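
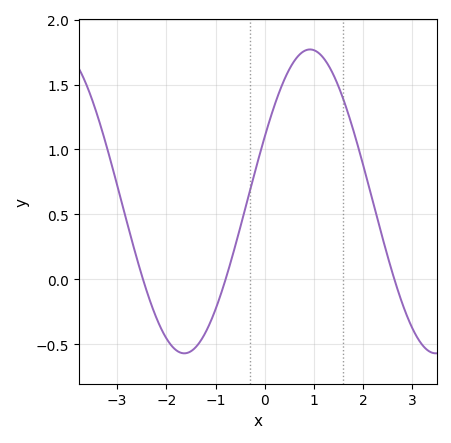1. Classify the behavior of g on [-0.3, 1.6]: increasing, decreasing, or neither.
neither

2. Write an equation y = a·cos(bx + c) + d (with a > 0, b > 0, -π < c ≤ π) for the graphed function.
y = 1.17cos(1.23x - 1.13) + 0.6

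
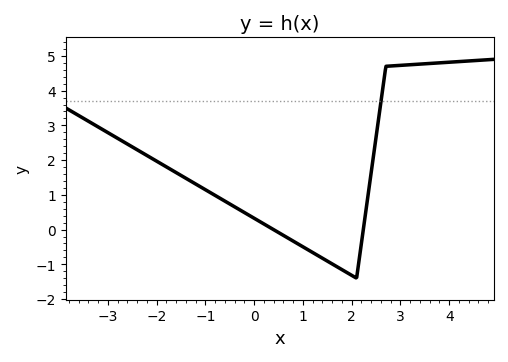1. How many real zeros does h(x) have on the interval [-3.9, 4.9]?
2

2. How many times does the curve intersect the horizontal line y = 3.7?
1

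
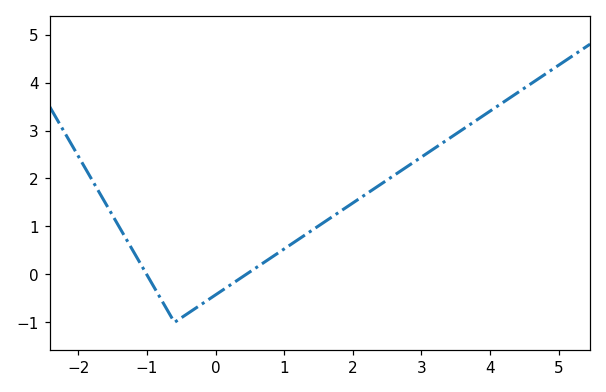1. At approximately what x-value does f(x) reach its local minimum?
-0.6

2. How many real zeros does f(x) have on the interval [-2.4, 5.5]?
2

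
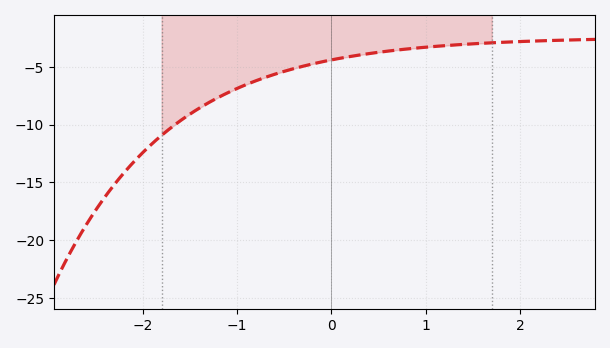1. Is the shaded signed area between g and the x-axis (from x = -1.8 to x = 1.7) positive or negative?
negative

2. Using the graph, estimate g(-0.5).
-5.38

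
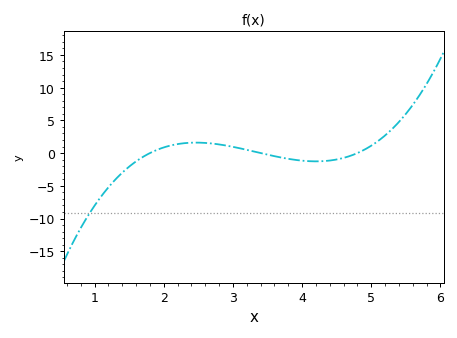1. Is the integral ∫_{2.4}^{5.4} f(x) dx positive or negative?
positive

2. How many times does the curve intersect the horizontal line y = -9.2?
1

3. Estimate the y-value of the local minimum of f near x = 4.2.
-1.5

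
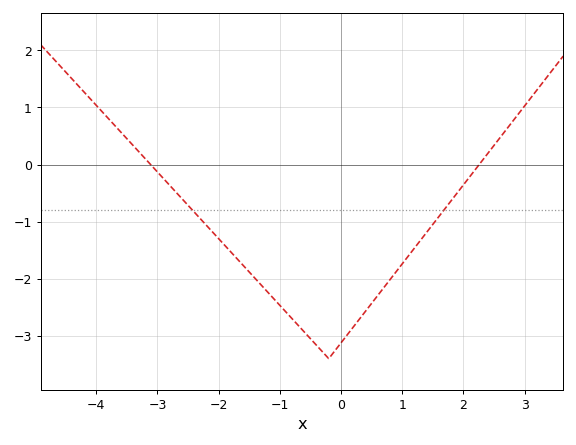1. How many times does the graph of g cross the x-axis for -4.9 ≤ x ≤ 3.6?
2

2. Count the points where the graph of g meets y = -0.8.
2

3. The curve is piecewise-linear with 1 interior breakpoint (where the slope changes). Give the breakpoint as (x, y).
(-0.2, -3.4)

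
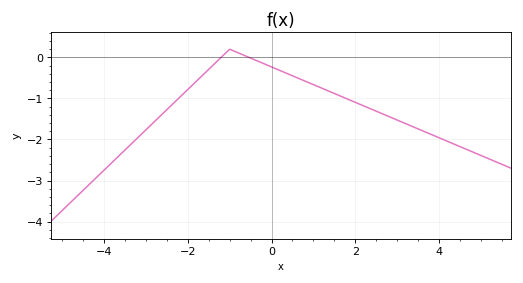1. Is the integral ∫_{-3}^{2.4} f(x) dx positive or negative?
negative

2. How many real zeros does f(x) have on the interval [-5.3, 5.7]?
2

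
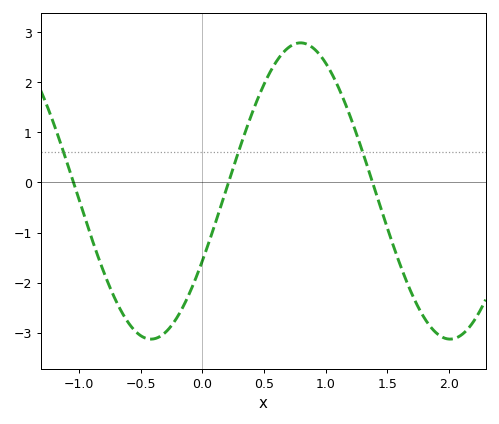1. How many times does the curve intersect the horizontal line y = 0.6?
3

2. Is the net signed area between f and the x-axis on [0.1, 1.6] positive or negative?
positive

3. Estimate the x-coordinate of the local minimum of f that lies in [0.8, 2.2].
2.01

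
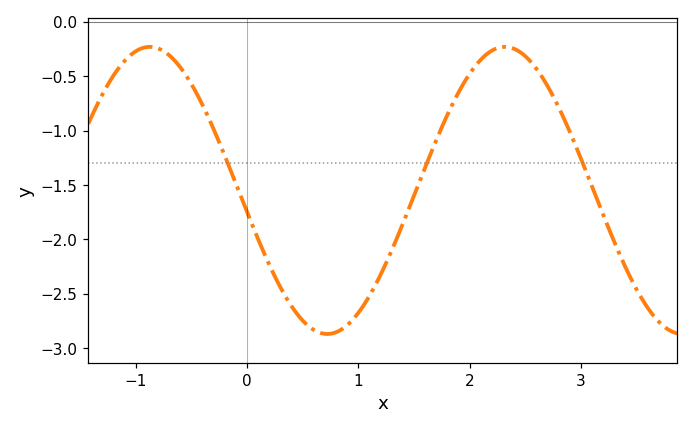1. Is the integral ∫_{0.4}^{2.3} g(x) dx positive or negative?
negative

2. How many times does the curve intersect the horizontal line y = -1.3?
3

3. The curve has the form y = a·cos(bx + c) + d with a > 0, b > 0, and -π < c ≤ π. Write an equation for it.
y = 1.32cos(2x + 1.7) - 1.55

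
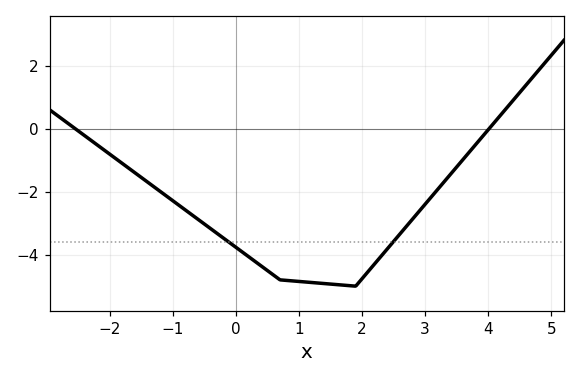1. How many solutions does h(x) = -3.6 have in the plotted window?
2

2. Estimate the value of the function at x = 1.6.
-4.95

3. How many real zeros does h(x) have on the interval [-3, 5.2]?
2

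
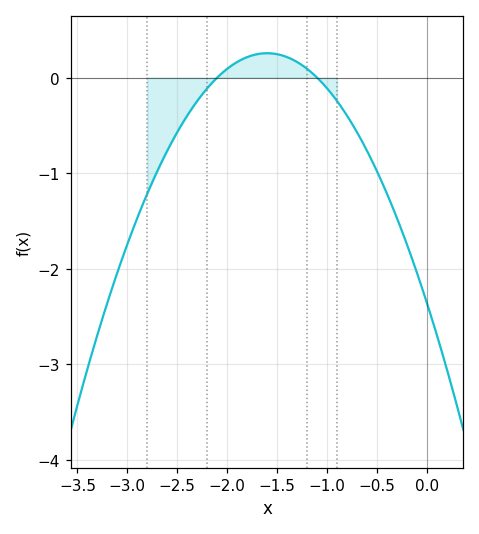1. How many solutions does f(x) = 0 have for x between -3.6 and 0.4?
2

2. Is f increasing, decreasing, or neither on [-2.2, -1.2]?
neither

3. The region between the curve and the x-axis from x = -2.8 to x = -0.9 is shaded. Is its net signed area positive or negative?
negative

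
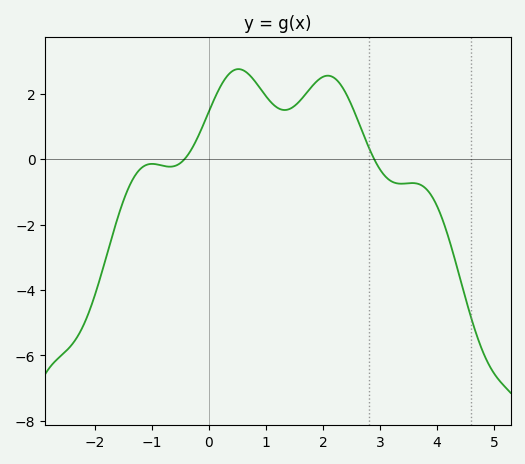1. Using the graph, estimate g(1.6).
1.79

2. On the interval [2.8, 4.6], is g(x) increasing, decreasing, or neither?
neither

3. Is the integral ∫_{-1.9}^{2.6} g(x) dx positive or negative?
positive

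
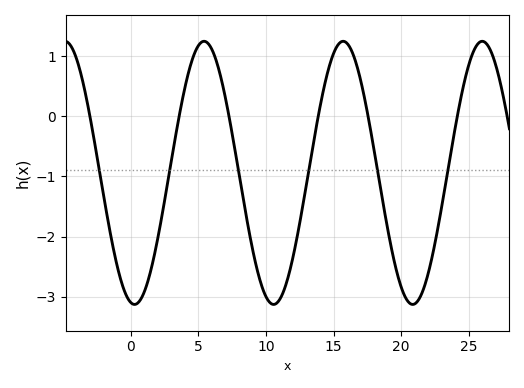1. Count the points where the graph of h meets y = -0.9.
6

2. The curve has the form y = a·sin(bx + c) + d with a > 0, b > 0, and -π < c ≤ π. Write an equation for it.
y = 2.19sin(0.61x - 1.73) - 0.94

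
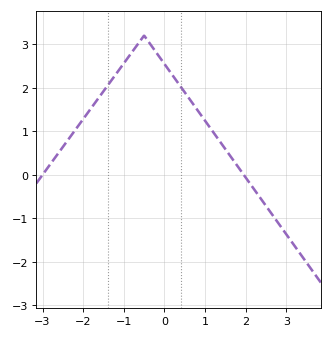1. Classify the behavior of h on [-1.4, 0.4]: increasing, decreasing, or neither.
neither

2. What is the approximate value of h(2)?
-0.1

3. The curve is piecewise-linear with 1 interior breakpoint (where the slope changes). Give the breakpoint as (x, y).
(-0.5, 3.2)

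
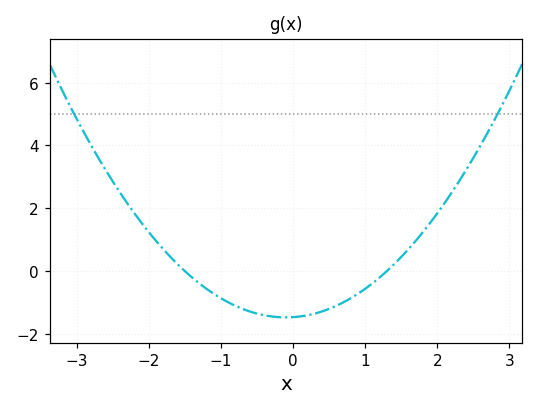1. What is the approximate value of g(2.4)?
3.22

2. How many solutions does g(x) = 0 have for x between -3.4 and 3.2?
2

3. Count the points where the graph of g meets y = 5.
2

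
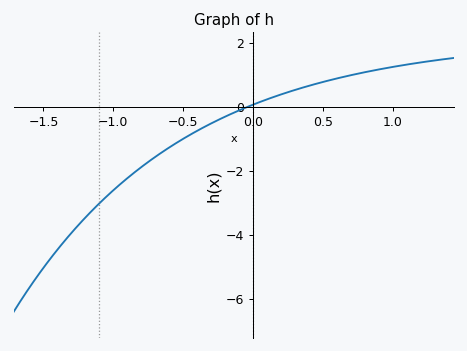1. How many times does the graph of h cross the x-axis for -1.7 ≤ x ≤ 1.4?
1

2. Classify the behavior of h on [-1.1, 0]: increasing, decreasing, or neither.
increasing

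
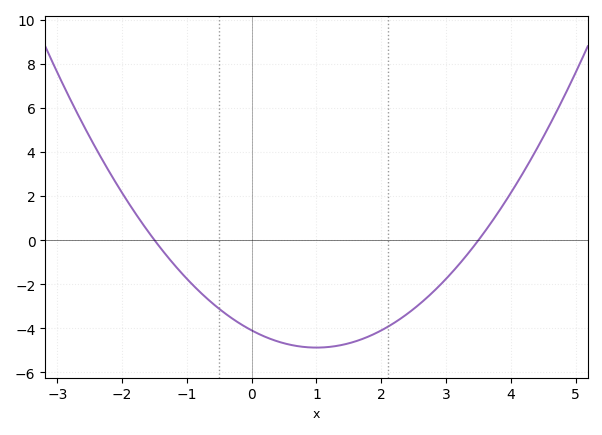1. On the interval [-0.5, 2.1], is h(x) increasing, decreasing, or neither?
neither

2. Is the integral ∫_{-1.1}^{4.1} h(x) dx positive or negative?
negative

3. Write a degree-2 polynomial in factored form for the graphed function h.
y = 0.78(x + 1.5)(x - 3.5)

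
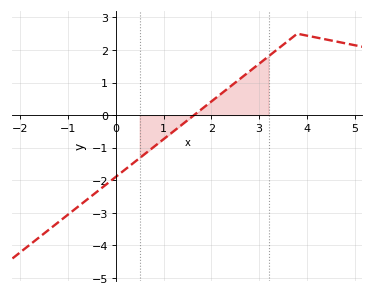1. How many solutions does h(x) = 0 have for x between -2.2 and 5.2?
1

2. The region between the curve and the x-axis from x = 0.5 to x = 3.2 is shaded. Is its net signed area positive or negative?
positive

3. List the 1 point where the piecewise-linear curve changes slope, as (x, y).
(3.8, 2.5)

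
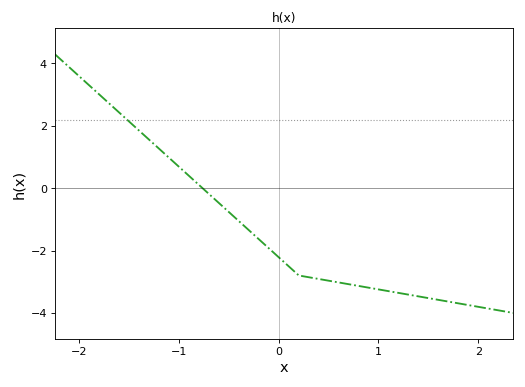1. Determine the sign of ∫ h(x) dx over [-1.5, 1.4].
negative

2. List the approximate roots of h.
-0.765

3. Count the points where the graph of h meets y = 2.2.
1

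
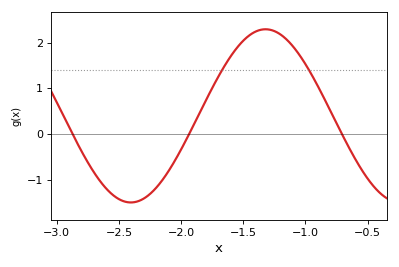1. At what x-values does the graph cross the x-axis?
-2.87, -1.94, -0.706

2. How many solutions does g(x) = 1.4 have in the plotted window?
2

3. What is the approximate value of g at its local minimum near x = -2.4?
-1.49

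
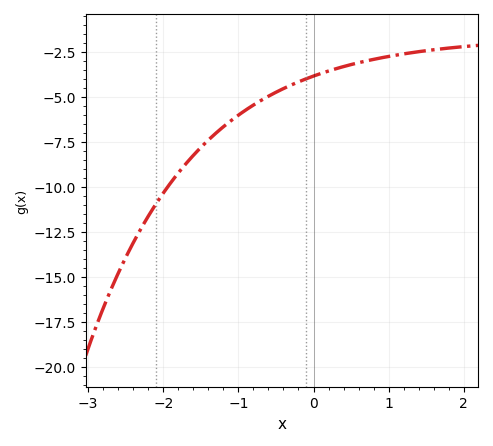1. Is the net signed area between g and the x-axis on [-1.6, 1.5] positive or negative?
negative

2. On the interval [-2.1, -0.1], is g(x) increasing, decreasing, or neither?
increasing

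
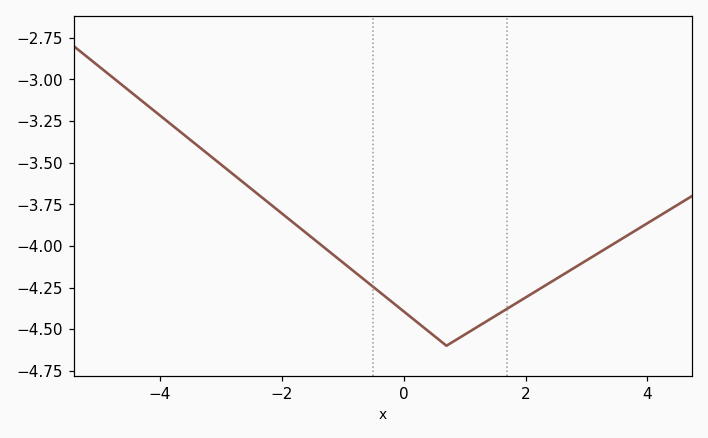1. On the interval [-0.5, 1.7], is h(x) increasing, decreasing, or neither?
neither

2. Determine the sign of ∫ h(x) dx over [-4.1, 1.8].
negative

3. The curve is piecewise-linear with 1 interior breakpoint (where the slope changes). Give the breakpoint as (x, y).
(0.7, -4.6)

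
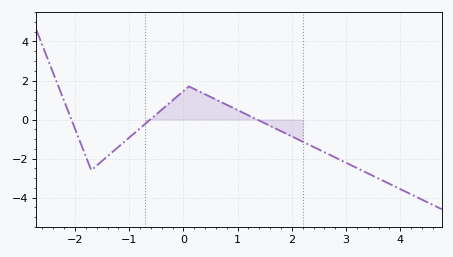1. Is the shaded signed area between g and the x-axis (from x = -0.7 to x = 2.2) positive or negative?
positive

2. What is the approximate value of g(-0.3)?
0.8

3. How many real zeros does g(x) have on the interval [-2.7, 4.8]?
3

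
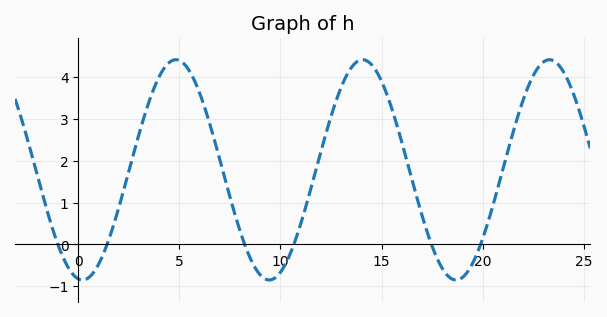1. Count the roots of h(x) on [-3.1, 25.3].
6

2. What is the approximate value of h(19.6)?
-0.357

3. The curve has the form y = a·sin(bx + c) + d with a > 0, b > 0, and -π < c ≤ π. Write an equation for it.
y = 2.63sin(0.68x - 1.71) + 1.78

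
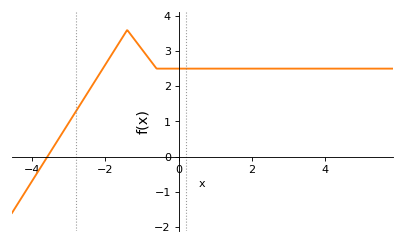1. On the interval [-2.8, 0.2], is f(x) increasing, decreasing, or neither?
neither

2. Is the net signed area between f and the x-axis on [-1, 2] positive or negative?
positive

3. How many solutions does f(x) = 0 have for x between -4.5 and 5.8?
1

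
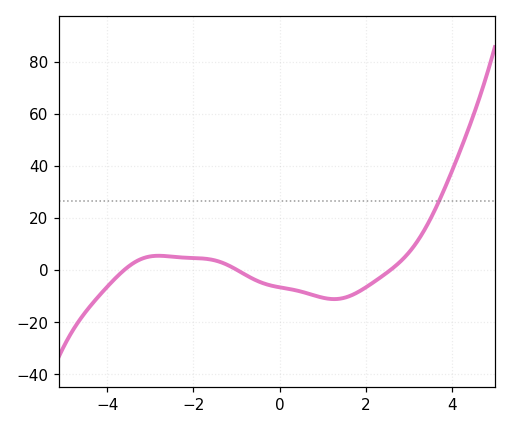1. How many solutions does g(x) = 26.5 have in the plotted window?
1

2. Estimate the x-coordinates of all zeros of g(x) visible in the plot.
-3.6, -1, 2.6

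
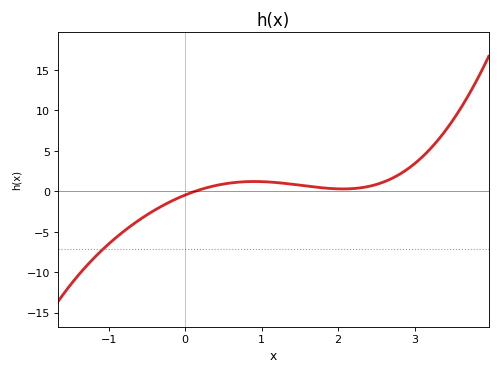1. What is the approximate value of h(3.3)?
6.28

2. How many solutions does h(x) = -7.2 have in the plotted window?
1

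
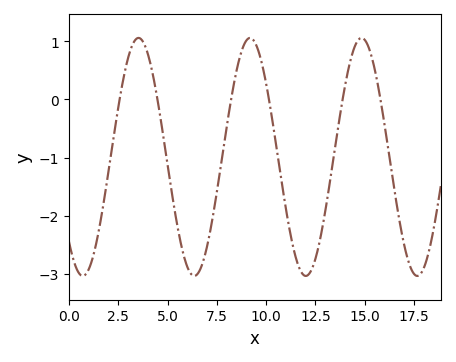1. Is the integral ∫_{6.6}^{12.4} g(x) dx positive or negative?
negative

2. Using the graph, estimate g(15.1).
1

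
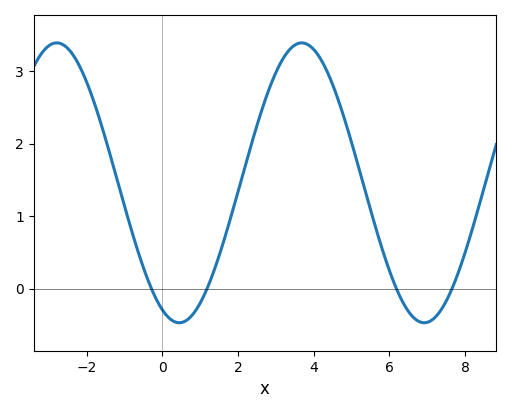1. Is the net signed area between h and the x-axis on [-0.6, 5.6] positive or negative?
positive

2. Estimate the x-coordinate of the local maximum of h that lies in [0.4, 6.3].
3.6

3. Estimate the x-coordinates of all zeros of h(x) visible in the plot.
-0.2, 1.2, 6.2, 7.6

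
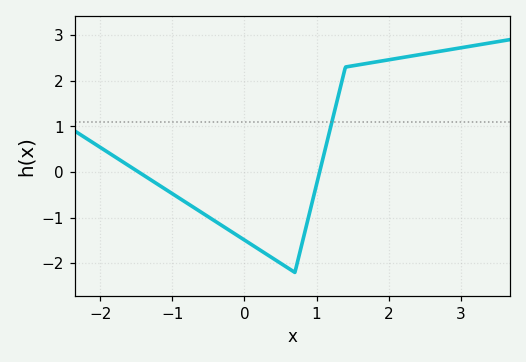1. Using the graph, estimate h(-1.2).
-0.272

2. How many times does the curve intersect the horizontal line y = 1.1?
1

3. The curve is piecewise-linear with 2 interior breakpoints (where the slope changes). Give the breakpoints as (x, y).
(0.7, -2.2); (1.4, 2.3)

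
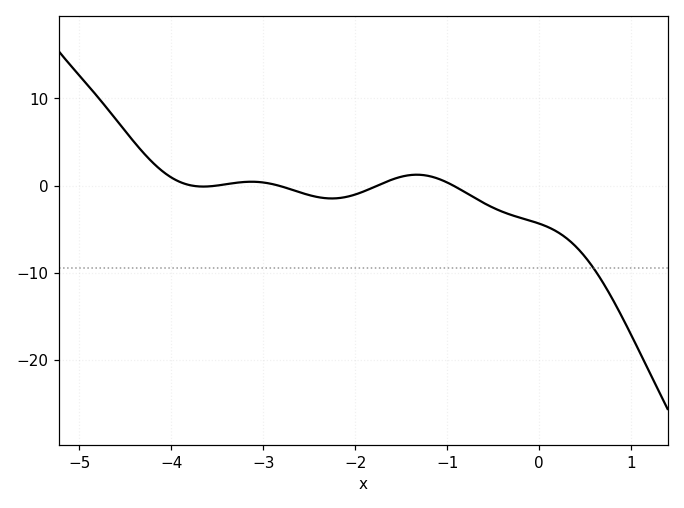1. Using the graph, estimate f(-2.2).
-1.46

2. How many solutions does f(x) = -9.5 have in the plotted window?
1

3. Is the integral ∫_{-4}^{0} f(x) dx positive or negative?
negative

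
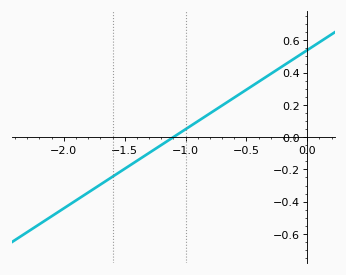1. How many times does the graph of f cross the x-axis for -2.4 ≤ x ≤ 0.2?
1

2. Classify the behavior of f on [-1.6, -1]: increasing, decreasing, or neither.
increasing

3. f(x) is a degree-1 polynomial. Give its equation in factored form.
y = 0.49(x + 1.1)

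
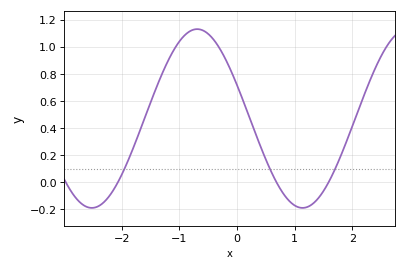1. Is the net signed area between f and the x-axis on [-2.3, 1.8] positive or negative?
positive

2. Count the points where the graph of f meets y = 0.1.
3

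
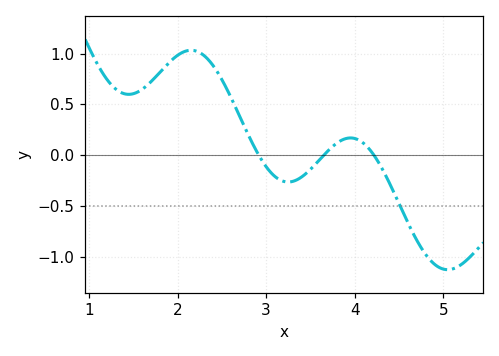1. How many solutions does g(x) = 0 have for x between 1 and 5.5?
3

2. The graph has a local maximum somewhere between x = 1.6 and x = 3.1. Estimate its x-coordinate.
2.2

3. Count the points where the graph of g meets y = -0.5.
1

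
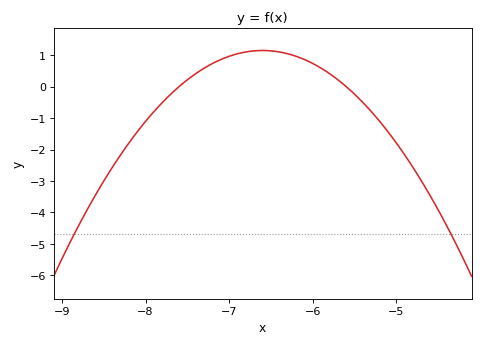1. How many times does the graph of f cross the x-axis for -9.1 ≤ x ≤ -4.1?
2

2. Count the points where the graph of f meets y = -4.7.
2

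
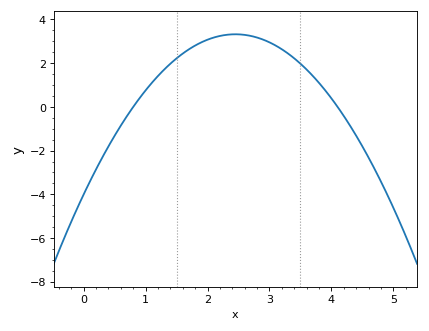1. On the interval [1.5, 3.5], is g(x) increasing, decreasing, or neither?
neither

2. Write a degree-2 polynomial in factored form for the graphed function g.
y = -1.22(x - 0.8)(x - 4.1)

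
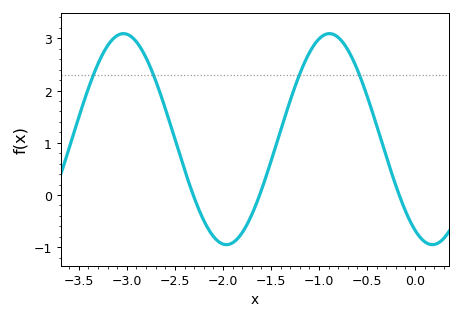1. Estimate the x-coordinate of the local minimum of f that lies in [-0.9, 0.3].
0.182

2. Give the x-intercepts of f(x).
-2.31, -1.62, -0.165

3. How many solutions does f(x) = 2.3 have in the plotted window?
4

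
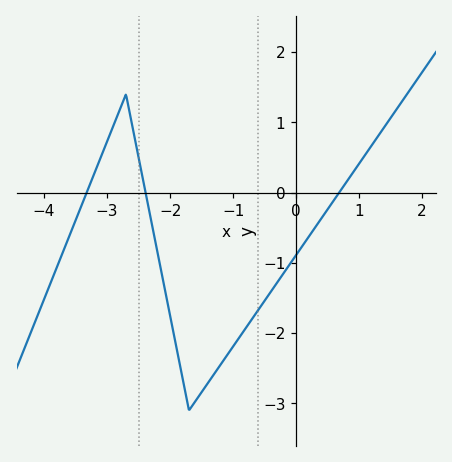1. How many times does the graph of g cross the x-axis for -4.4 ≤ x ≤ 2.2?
3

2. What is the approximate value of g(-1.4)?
-2.71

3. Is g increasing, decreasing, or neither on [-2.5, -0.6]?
neither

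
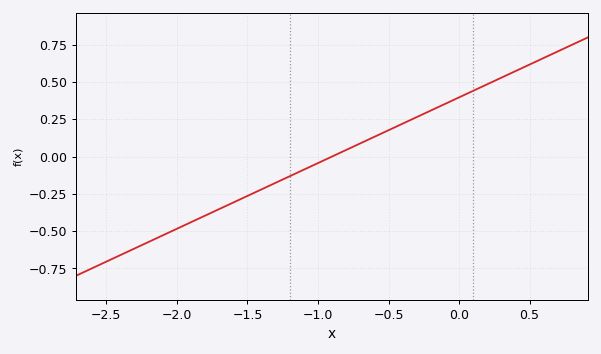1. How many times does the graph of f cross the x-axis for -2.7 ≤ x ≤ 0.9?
1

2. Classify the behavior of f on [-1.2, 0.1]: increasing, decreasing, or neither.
increasing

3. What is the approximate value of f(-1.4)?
-0.22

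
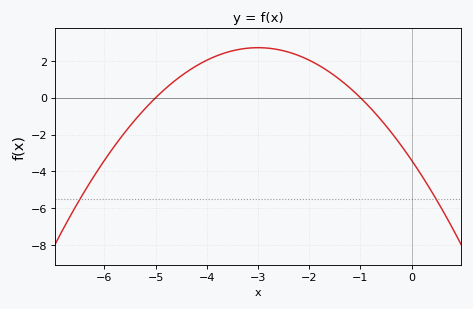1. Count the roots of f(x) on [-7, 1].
2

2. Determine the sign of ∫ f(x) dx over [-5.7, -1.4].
positive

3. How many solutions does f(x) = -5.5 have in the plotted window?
2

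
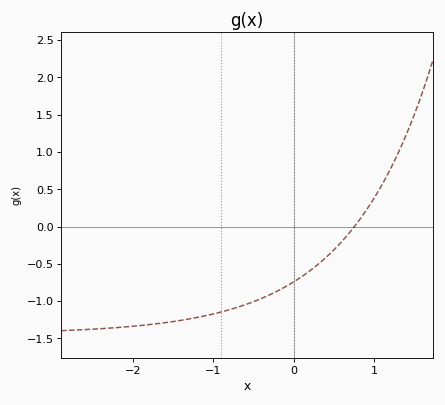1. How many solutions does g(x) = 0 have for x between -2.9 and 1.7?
1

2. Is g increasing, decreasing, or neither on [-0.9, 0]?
increasing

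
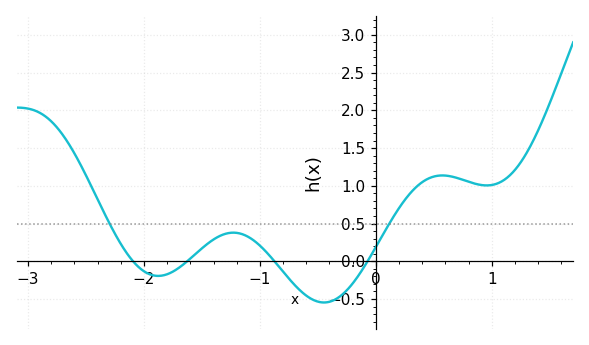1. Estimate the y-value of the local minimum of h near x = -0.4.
-0.546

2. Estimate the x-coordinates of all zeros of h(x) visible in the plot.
-2.09, -1.63, -0.875, -0.072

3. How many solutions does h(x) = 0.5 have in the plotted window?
2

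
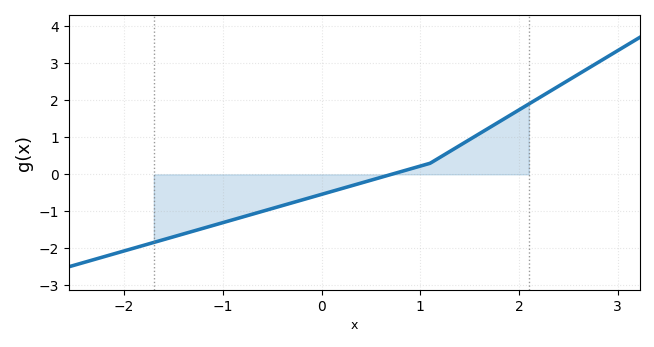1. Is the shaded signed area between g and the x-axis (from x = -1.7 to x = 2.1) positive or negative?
negative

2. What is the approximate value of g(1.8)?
1.4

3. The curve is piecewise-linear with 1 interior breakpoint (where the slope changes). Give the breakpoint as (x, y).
(1.1, 0.3)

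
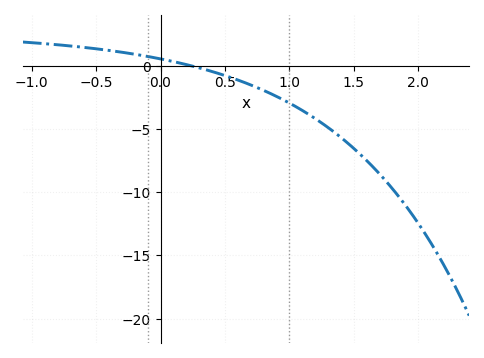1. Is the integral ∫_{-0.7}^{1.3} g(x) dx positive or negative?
negative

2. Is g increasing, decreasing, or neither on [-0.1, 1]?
decreasing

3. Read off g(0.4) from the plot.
-0.438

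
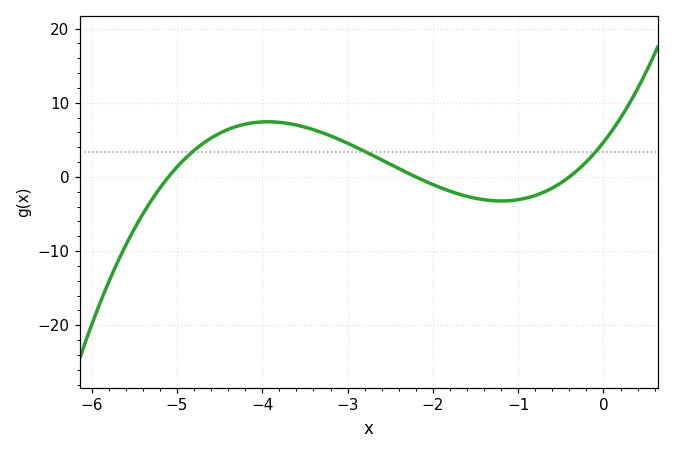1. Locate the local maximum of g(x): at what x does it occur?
-3.93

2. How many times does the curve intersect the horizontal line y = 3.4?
3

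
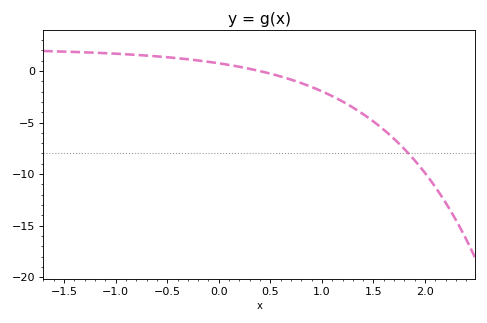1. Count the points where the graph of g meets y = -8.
1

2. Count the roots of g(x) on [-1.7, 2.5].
1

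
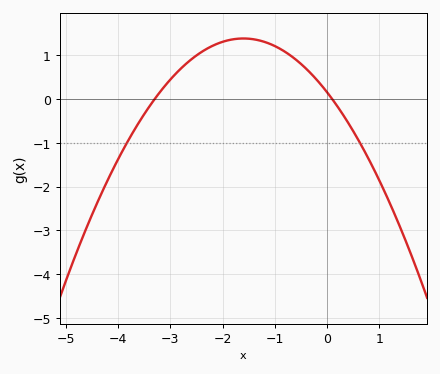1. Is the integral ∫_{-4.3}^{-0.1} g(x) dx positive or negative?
positive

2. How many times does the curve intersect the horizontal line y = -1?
2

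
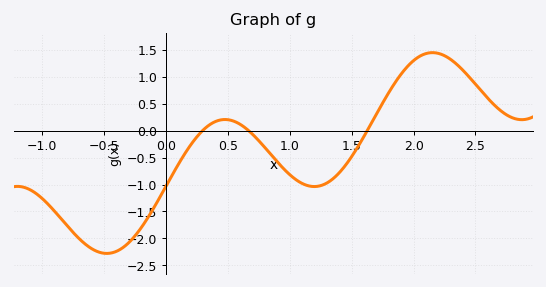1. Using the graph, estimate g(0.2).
-0.268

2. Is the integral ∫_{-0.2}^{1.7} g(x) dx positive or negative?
negative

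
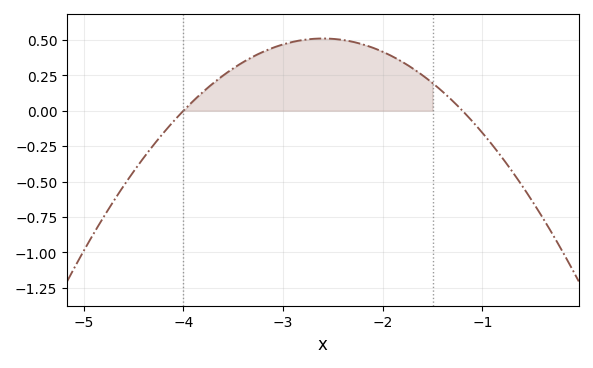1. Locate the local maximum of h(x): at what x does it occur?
-2.6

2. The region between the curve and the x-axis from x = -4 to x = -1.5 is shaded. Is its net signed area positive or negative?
positive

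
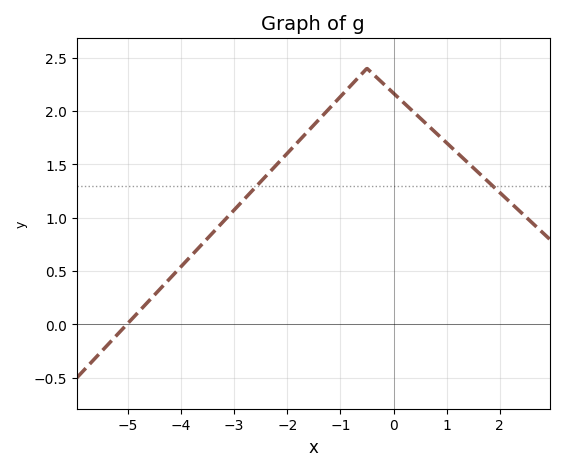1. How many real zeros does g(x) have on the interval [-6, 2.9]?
1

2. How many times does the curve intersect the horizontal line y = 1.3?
2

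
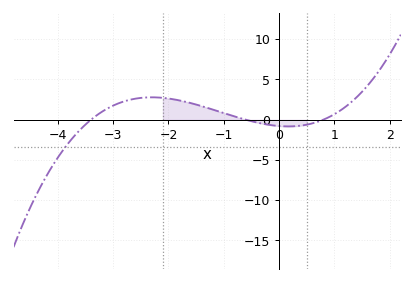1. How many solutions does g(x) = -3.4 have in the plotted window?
1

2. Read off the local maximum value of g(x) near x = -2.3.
3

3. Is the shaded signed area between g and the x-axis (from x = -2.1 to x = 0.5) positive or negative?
positive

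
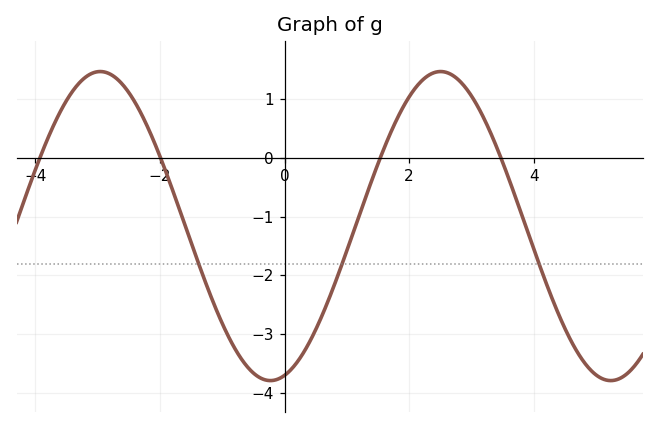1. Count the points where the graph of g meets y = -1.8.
3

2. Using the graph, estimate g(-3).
1.47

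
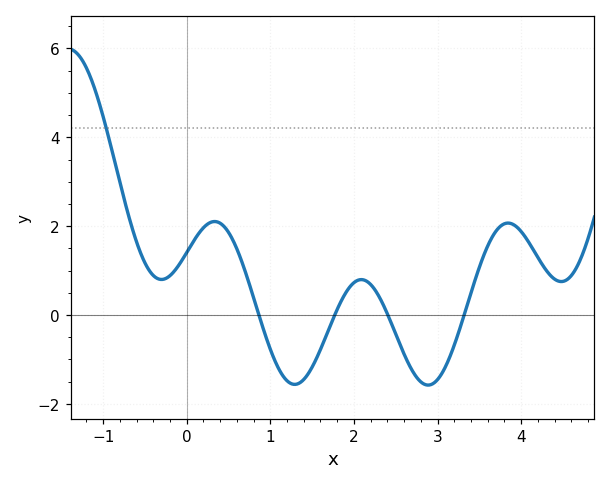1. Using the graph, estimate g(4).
1.88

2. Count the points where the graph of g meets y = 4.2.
1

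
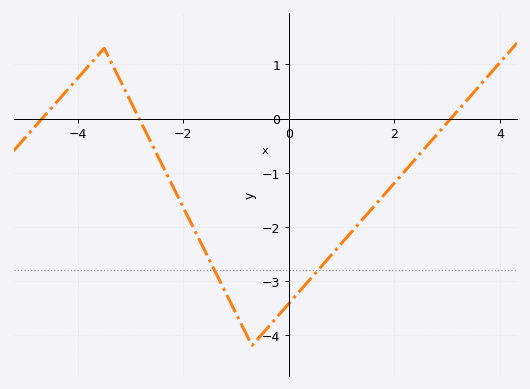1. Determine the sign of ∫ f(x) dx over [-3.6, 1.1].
negative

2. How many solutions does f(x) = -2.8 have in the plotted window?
2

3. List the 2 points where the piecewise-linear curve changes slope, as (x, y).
(-3.5, 1.3); (-0.7, -4.2)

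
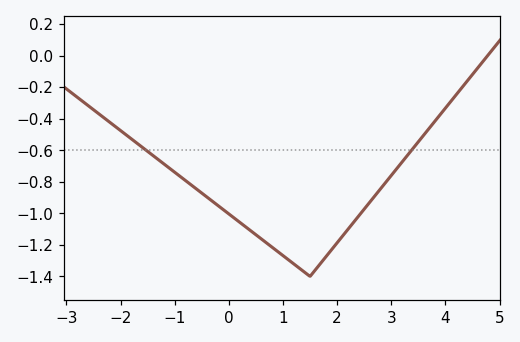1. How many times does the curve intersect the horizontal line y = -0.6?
2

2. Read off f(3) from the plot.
-0.76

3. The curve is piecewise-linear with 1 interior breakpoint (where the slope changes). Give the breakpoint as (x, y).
(1.5, -1.4)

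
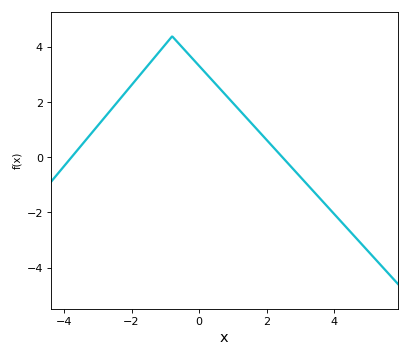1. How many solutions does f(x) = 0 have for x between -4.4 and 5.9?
2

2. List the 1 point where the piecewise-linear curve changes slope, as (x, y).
(-0.8, 4.4)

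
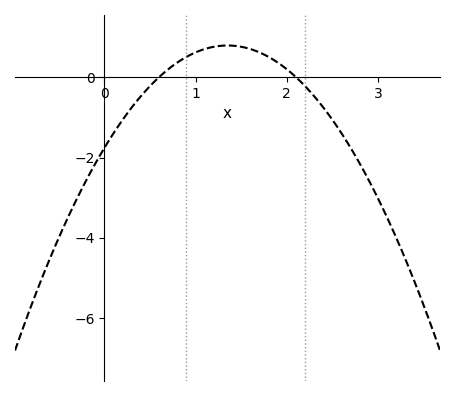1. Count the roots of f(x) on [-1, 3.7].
2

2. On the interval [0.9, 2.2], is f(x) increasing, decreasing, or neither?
neither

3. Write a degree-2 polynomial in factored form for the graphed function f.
y = -1.4(x - 0.6)(x - 2.1)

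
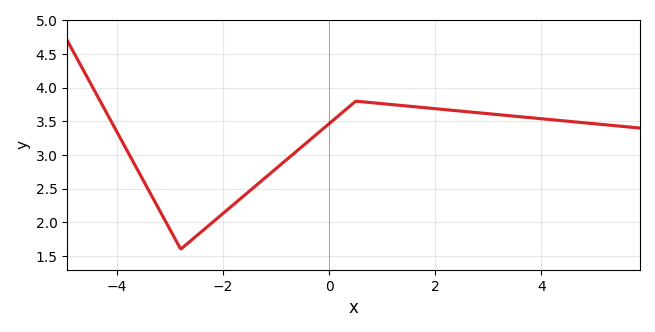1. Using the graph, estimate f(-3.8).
3.05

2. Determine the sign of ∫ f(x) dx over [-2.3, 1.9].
positive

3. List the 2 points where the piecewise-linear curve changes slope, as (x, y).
(-2.8, 1.6); (0.5, 3.8)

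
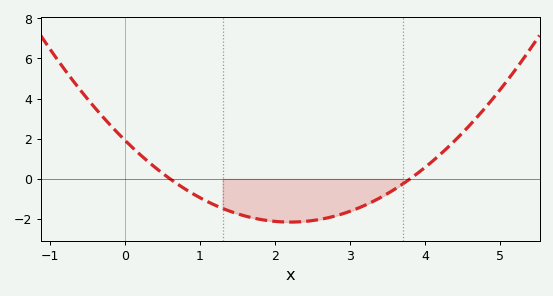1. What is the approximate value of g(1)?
-0.941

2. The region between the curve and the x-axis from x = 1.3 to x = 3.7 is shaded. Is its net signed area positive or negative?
negative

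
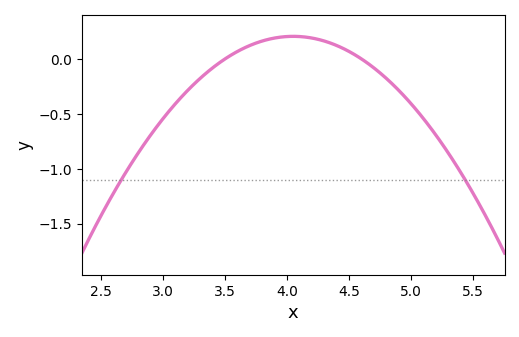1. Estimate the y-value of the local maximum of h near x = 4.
0.2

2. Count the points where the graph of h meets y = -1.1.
2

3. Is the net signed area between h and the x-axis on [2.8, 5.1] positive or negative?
negative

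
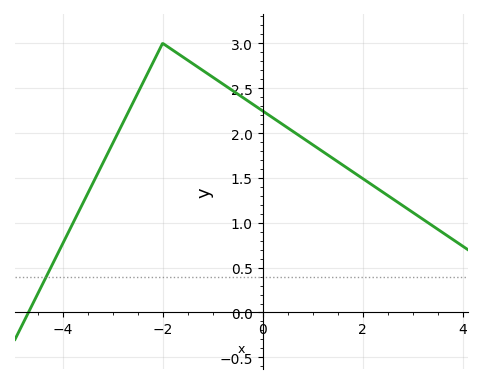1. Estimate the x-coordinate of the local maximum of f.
-2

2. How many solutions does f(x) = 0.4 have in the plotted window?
1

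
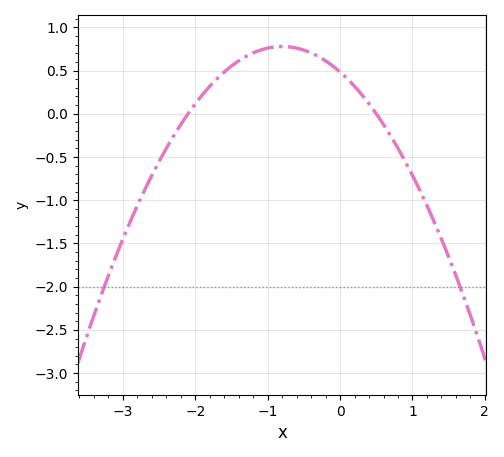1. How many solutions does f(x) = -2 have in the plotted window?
2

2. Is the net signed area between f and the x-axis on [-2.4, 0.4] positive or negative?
positive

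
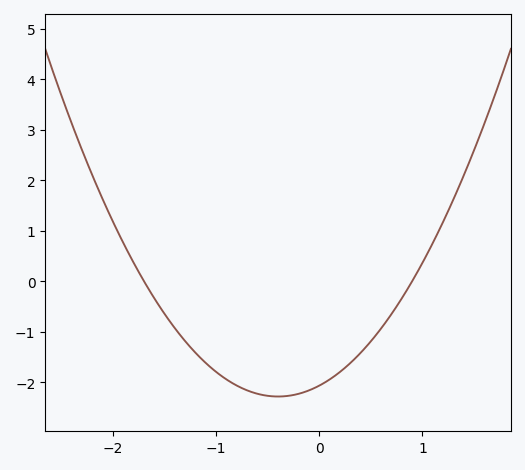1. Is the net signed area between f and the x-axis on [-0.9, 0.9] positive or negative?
negative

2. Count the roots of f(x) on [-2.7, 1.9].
2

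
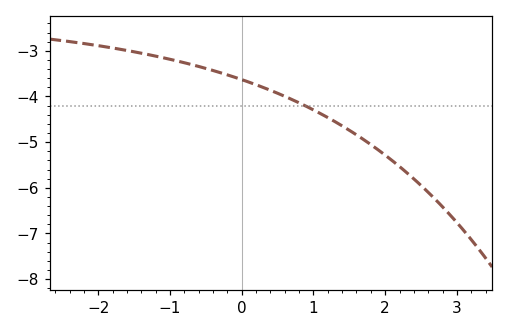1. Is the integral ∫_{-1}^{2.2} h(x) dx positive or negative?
negative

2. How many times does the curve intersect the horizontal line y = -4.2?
1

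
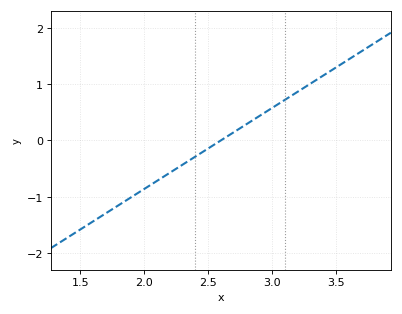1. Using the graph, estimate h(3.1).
0.7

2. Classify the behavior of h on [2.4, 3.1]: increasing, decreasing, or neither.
increasing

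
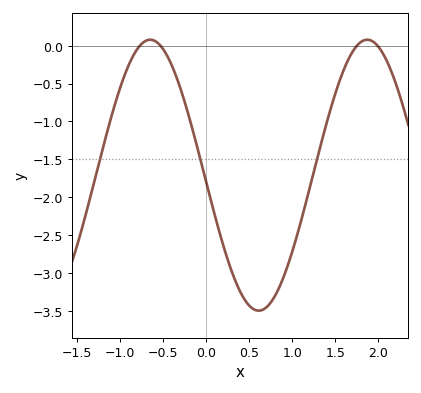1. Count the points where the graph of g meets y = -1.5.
3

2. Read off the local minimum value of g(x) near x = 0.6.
-3.5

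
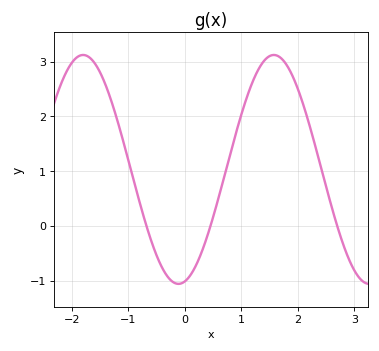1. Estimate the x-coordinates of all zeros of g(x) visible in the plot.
-0.681, 0.454, 2.7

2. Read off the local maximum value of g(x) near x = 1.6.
3.12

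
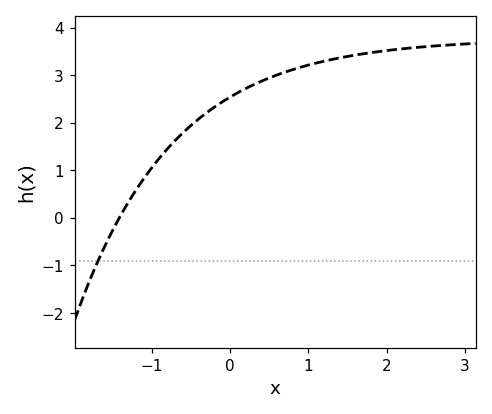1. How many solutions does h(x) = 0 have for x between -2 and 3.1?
1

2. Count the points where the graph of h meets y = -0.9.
1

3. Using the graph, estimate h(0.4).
2.9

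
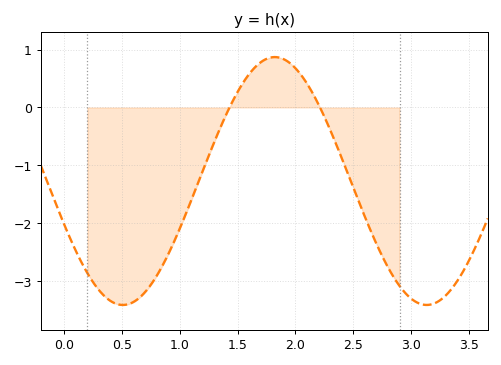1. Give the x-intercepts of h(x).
1.4, 2.2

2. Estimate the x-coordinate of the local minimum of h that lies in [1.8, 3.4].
3.1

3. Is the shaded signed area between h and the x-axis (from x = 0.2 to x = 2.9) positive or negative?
negative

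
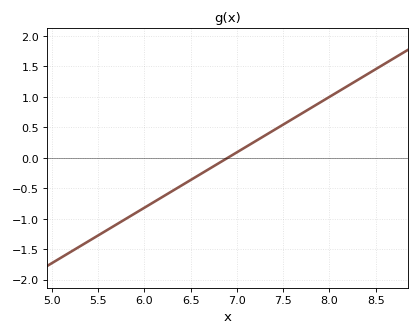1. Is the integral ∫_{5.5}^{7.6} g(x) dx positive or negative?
negative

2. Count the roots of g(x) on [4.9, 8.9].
1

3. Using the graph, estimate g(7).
0.091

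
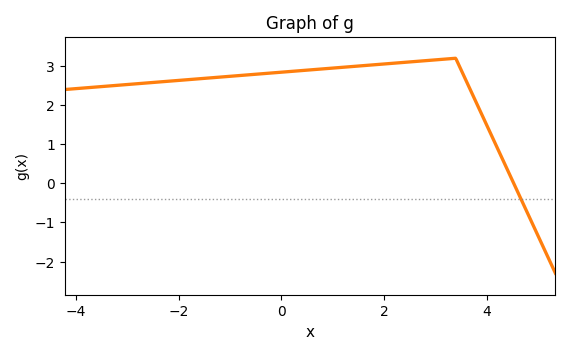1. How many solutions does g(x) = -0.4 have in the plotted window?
1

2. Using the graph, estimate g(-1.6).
2.68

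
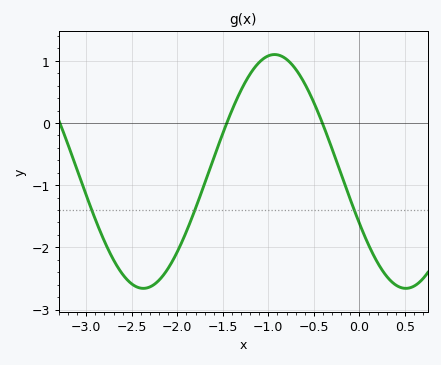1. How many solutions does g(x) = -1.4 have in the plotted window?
3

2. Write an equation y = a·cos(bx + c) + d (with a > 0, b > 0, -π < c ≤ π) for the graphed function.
y = 1.88cos(2.18x + 2.03) - 0.78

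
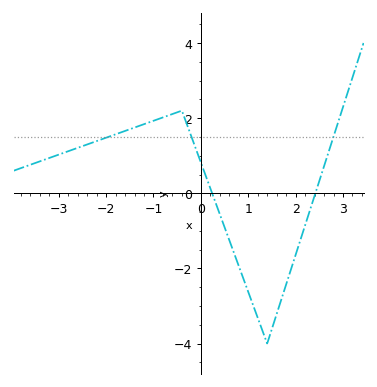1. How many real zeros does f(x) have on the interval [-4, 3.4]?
2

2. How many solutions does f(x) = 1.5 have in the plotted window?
3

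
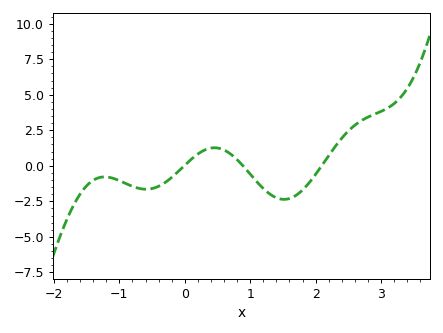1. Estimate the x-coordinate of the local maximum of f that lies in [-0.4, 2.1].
0.5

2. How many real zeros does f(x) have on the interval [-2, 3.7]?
3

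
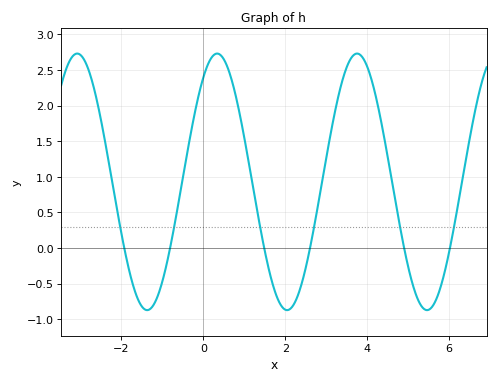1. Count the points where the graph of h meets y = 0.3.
6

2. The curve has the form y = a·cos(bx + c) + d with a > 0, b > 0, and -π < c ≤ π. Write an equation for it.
y = 1.8cos(1.84x - 0.622) + 0.93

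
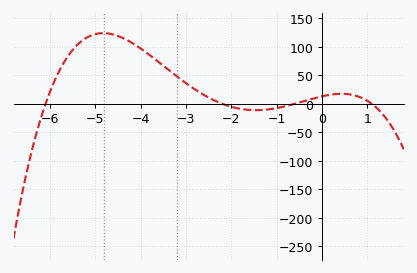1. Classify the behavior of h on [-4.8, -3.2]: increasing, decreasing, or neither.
decreasing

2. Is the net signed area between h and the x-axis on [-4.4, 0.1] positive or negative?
positive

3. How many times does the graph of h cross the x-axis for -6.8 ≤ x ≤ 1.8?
4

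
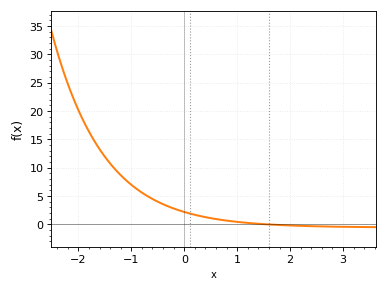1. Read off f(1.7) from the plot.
-0.076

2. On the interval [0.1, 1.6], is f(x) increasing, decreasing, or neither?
decreasing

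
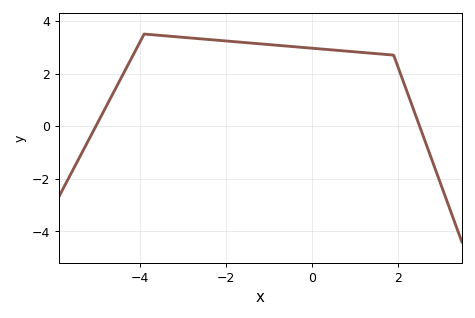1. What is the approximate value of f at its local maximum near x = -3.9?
3.5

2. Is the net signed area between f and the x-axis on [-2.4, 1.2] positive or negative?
positive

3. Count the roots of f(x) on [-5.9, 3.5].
2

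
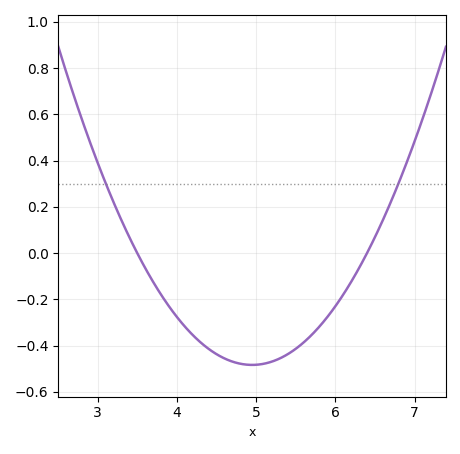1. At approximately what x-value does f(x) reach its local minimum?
4.95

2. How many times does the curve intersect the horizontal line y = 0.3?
2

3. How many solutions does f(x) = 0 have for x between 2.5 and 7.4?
2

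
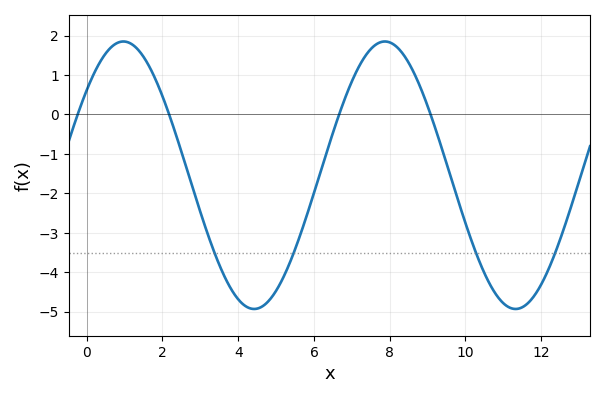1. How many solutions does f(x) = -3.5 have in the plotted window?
4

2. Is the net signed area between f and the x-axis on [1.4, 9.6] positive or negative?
negative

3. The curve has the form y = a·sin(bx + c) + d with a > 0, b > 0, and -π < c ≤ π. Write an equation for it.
y = 3.39sin(0.91x + 0.69) - 1.54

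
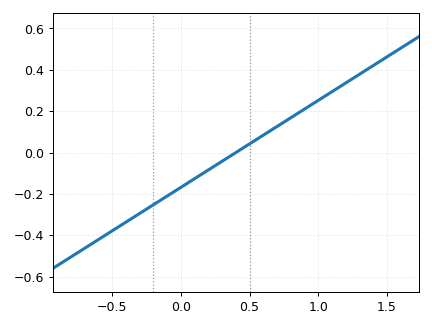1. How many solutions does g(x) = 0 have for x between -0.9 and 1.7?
1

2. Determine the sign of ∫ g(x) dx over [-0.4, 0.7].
negative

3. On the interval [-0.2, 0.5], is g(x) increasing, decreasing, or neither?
increasing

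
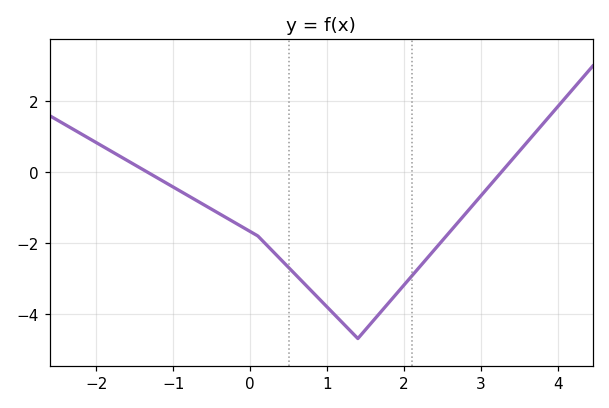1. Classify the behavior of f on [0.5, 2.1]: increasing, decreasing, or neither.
neither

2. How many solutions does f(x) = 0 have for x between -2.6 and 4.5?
2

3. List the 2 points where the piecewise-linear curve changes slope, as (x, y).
(0.1, -1.8); (1.4, -4.7)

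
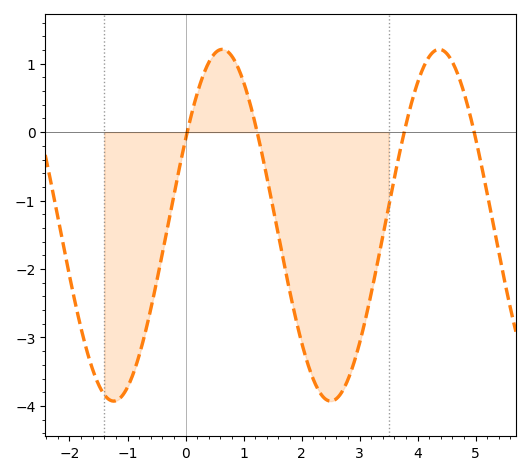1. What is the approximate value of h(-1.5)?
-3.69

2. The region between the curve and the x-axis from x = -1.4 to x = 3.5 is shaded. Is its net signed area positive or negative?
negative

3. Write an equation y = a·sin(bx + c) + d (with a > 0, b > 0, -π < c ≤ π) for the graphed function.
y = 2.57sin(1.68x + 0.51) - 1.36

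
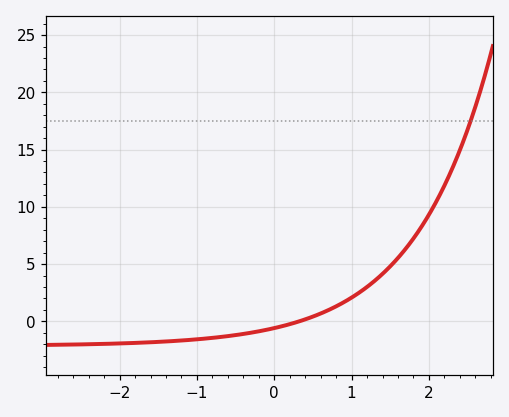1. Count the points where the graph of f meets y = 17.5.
1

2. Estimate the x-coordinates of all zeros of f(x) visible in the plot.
0.323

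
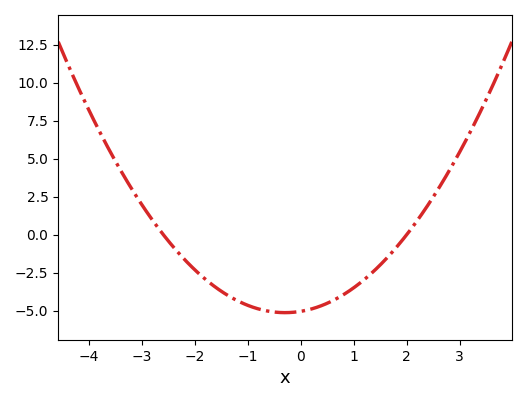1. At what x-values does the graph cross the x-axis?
-2.6, 2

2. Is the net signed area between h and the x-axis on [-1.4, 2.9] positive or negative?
negative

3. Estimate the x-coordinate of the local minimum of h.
-0.2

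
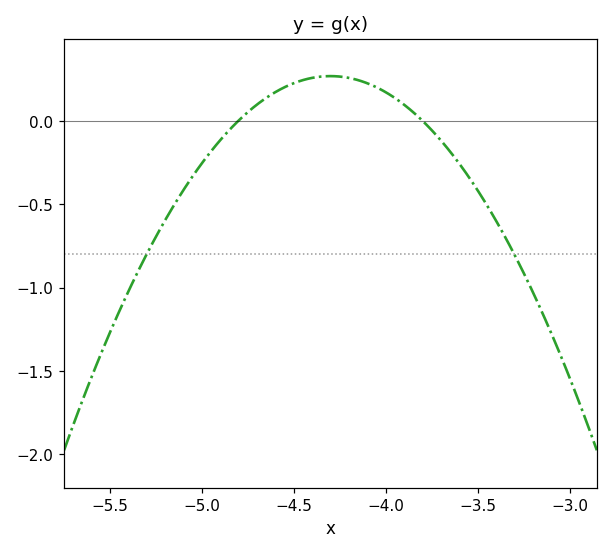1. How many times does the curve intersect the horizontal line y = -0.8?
2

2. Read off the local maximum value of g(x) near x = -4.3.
0.25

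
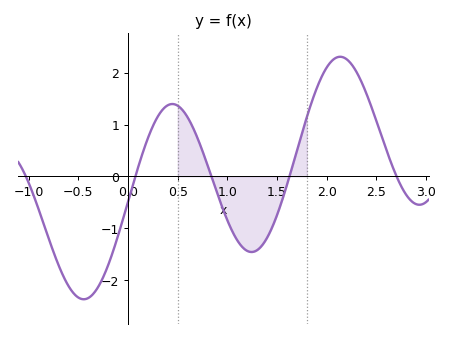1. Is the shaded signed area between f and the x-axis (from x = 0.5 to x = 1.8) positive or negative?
negative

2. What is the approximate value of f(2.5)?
1.1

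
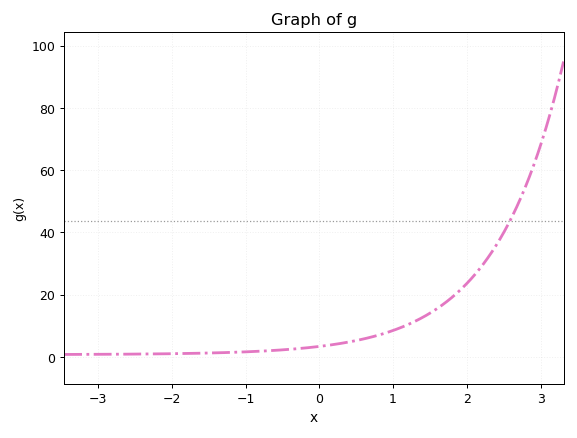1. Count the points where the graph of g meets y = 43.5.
1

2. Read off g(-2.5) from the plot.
0.847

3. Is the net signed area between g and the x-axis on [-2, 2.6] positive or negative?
positive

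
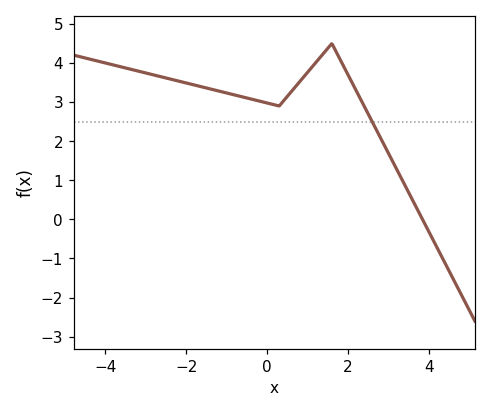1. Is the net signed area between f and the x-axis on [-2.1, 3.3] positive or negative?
positive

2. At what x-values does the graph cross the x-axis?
3.8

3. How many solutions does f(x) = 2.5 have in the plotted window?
1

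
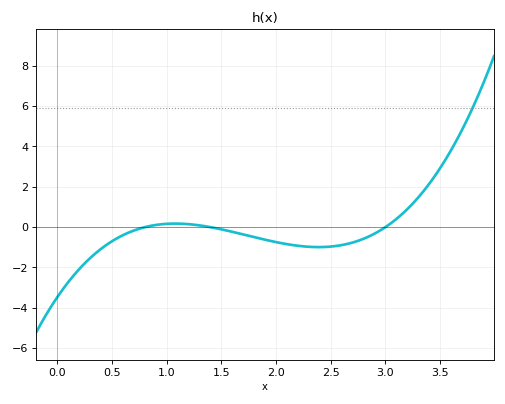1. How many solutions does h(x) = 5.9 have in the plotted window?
1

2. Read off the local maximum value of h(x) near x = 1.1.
0.177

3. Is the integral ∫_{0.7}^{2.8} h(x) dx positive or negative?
negative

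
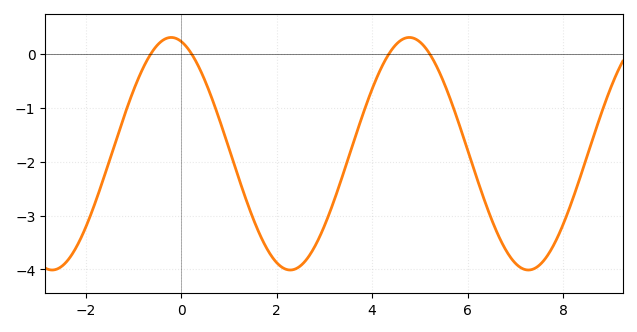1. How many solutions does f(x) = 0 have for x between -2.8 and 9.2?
4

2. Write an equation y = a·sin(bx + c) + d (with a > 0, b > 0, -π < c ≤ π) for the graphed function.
y = 2.16sin(1.3x + 1.8) - 1.85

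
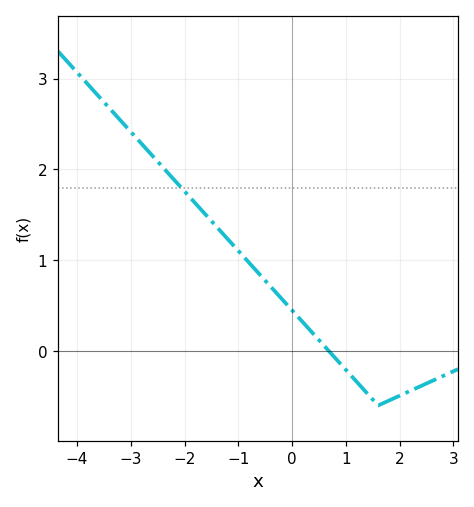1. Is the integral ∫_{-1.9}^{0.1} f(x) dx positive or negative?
positive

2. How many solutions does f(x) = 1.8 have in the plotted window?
1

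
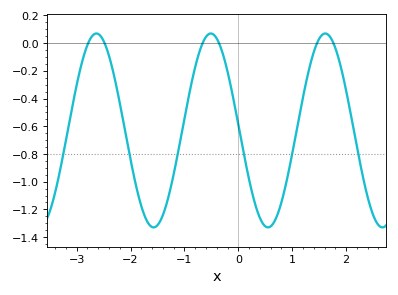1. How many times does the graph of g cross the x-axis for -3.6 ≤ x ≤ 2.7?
6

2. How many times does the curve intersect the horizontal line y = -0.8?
6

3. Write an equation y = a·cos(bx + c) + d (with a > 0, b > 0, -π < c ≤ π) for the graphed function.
y = 0.7cos(3x + 1.5) - 0.63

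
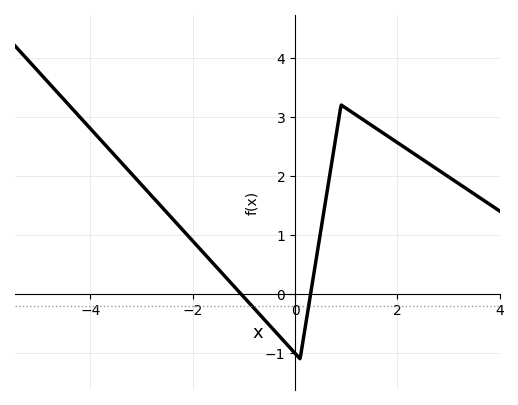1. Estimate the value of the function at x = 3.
1.98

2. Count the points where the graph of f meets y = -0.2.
2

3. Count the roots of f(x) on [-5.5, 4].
2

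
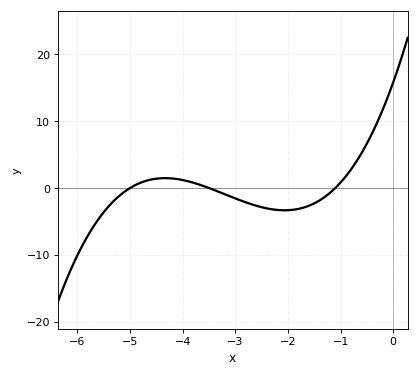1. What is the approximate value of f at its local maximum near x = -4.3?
1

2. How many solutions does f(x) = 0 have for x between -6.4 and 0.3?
3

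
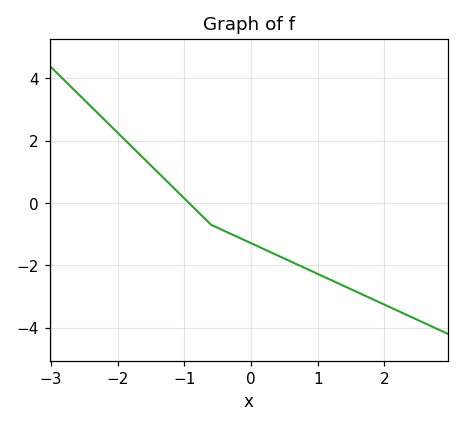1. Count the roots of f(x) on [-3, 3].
1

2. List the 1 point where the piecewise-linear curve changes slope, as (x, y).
(-0.6, -0.7)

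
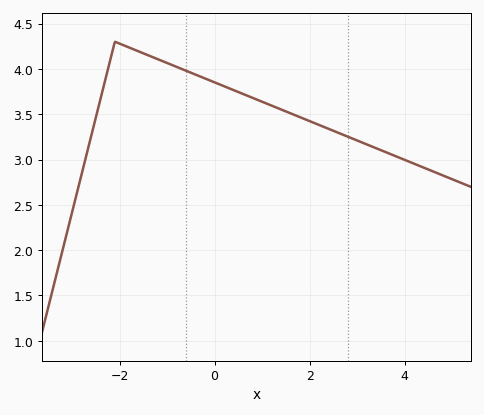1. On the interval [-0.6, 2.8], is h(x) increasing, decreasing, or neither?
decreasing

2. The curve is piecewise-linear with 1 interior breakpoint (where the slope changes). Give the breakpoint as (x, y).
(-2.1, 4.3)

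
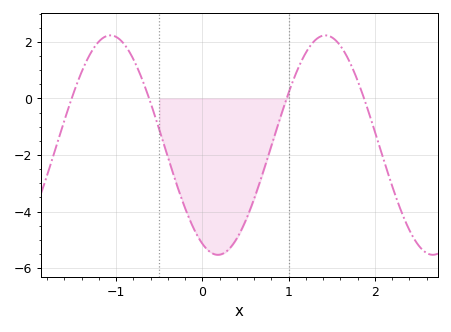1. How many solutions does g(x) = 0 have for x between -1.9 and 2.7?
4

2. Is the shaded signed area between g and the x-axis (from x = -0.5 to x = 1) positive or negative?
negative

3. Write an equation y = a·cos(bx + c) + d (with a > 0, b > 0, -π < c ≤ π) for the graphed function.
y = 3.88cos(2.52x + 2.69) - 1.65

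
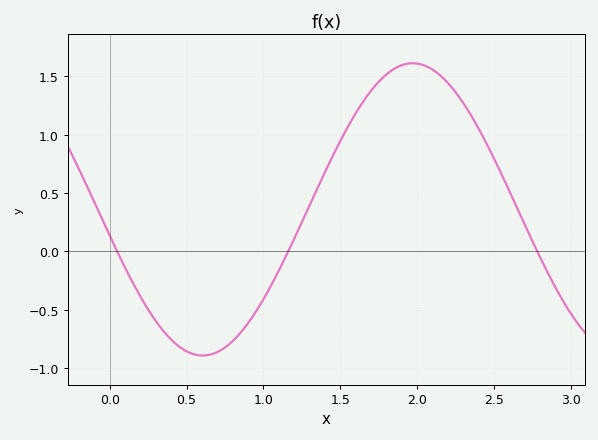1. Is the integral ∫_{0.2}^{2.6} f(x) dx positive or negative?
positive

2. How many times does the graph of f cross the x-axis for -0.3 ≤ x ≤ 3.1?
3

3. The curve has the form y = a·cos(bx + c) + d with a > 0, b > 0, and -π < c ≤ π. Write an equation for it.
y = 1.25cos(2.3x + 1.8) + 0.36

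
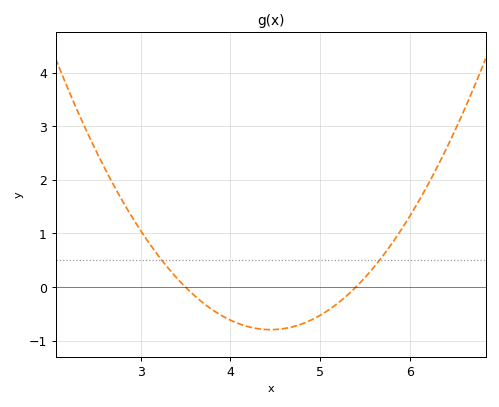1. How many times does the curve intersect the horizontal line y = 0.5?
2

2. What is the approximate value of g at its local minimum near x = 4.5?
-0.794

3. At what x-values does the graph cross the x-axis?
3.5, 5.4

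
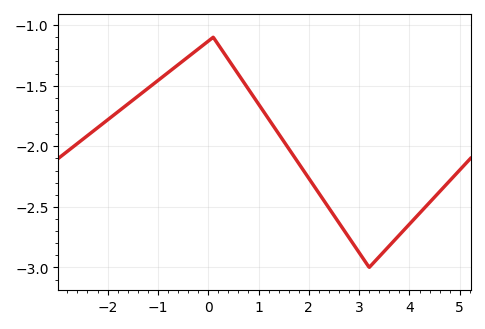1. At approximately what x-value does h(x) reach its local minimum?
3.2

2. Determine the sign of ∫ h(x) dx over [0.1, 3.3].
negative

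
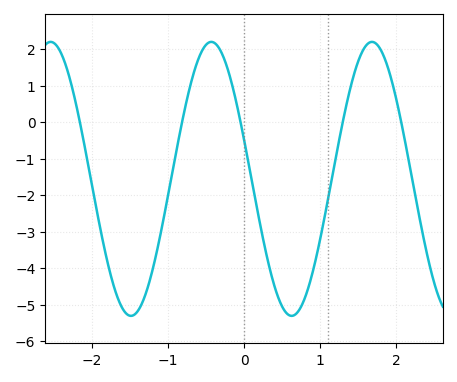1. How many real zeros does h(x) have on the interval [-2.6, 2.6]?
5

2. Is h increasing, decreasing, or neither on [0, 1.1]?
neither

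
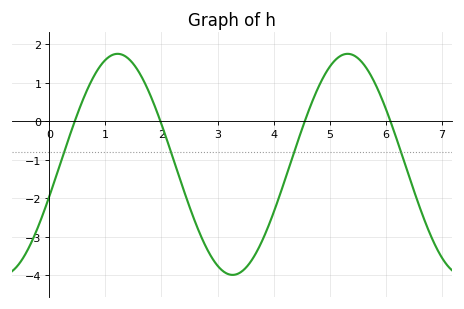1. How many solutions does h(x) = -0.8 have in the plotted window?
4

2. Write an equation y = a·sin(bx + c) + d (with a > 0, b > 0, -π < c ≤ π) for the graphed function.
y = 2.87sin(1.53x - 0.29) - 1.12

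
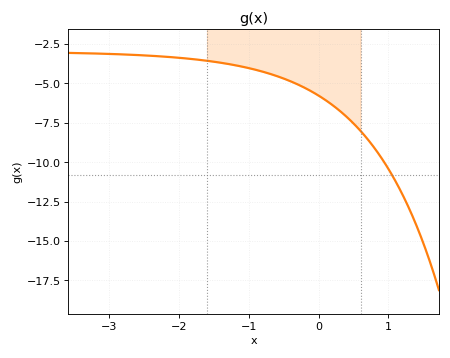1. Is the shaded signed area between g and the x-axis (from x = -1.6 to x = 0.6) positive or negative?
negative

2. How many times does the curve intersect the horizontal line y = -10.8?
1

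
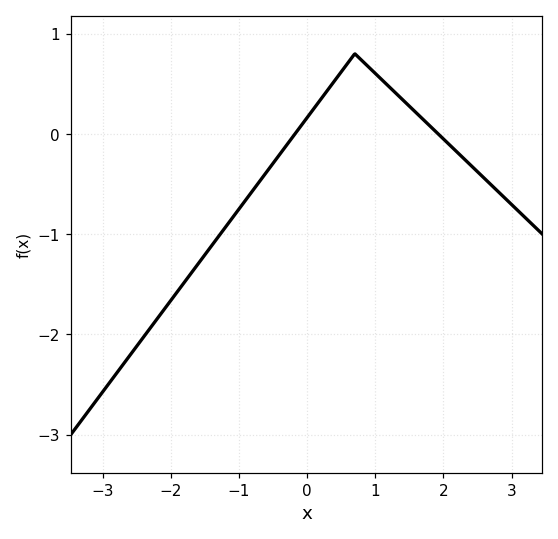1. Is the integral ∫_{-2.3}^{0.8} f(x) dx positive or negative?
negative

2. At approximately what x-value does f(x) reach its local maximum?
0.7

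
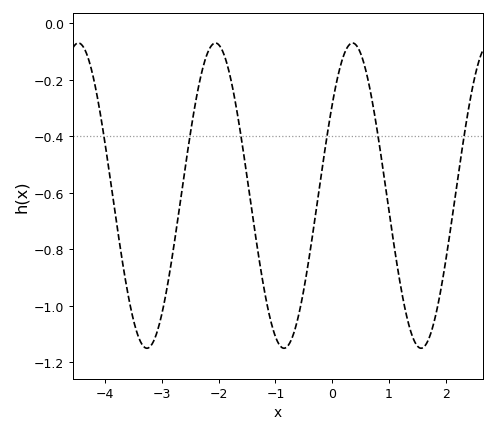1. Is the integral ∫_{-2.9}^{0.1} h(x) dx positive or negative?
negative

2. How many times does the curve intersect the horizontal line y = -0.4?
6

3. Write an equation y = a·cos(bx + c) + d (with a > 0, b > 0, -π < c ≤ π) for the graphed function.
y = 0.54cos(2.6x - 0.93) - 0.61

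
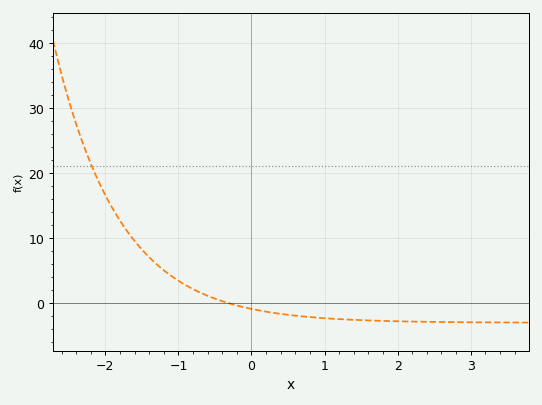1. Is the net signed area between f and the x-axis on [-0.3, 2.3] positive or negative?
negative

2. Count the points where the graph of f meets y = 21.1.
1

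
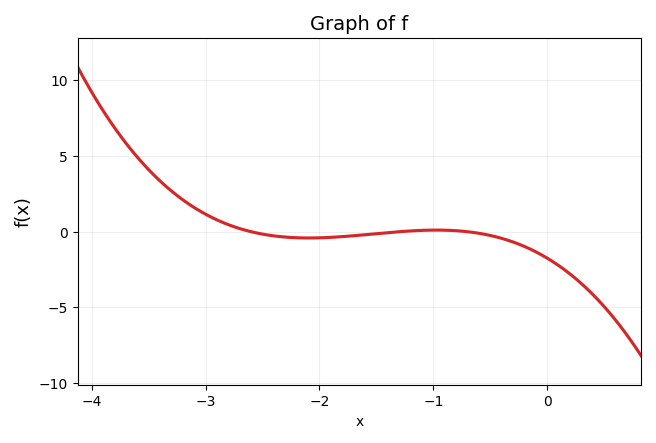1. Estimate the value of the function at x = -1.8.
-0.326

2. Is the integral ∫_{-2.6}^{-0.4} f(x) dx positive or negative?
negative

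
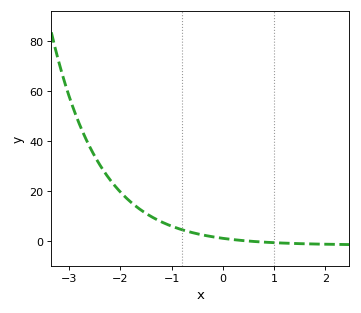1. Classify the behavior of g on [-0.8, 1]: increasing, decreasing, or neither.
decreasing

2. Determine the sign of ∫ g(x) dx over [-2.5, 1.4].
positive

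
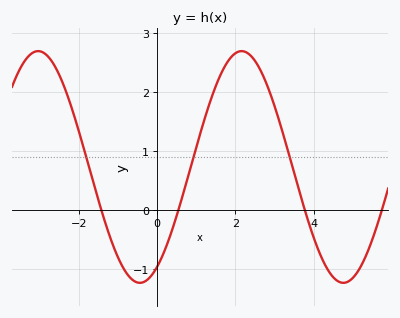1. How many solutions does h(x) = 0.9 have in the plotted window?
3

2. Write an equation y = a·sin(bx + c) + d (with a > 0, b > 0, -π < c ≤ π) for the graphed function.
y = 1.96sin(1.21x - 1.04) + 0.73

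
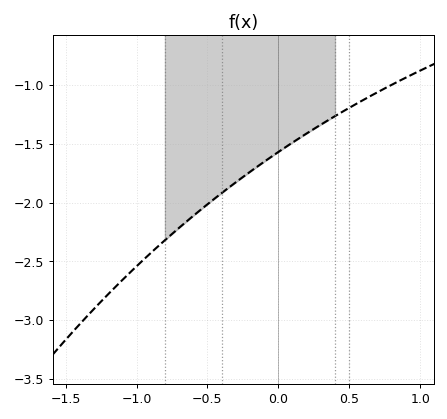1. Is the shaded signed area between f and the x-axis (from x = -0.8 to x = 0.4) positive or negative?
negative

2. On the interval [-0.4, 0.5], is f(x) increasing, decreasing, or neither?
increasing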